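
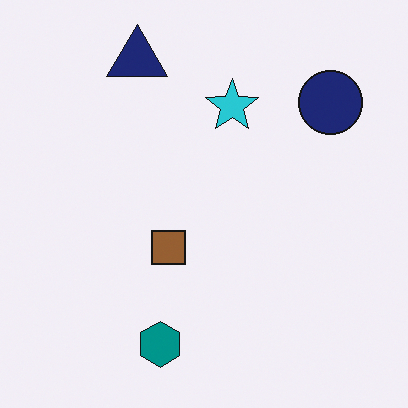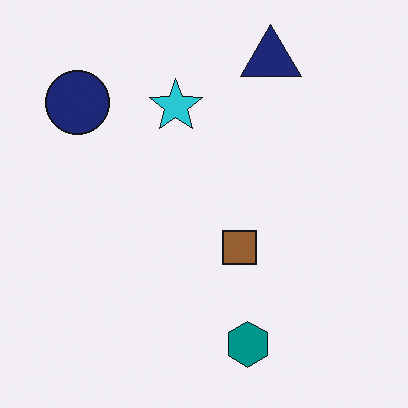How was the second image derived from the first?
The transformation is: flipped horizontally (left ↔ right).

The navy circle is in the top-right of the first image and the top-left of the second — shapes on opposite sides of the vertical midline have swapped in a mirror flip.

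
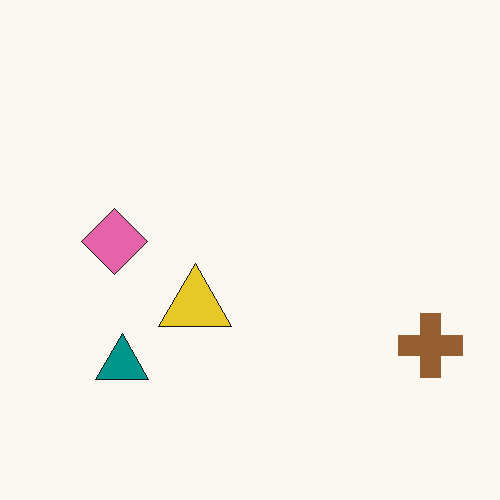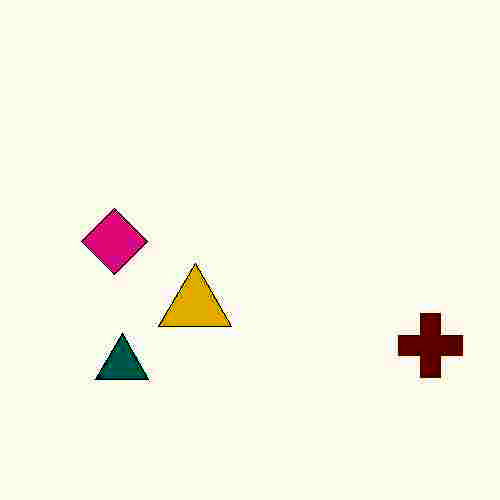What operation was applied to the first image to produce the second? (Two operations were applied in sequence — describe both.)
It was degraded with heavy JPEG compression, then boosted in contrast.

Blocky 8×8 compression artifacts appear around shape edges and the flat background shows ringing — characteristic JPEG degradation. Tones are pushed away from mid-grey across the whole image — a global contrast change.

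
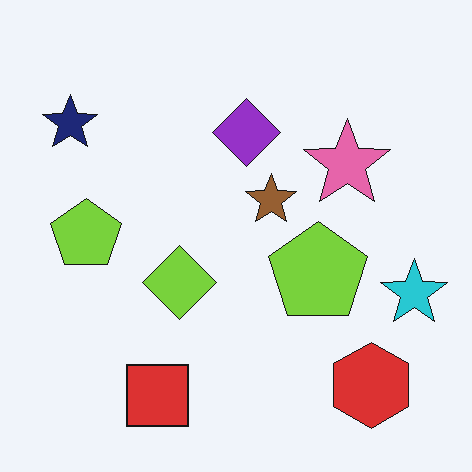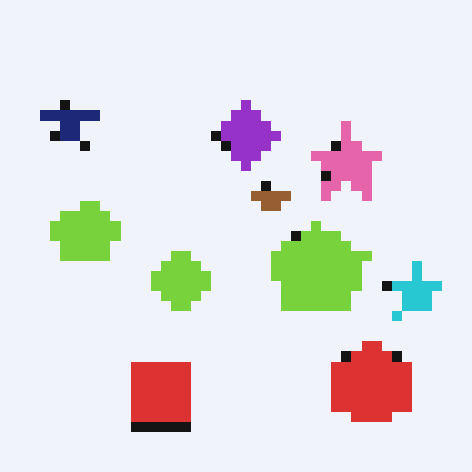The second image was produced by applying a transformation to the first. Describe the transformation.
The second image is the first heavily pixelated into large blocks.

Shapes are reduced to large square blocks; fine edges and outlines are lost — a downscale-then-upscale (mosaic) effect.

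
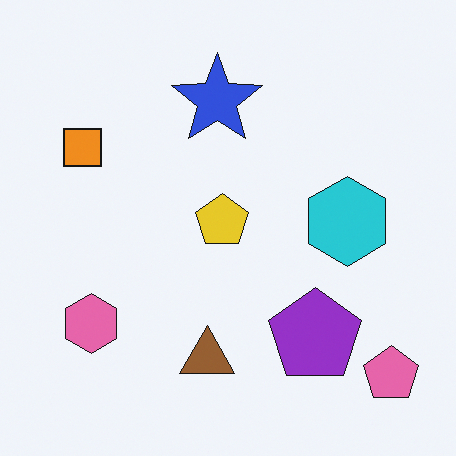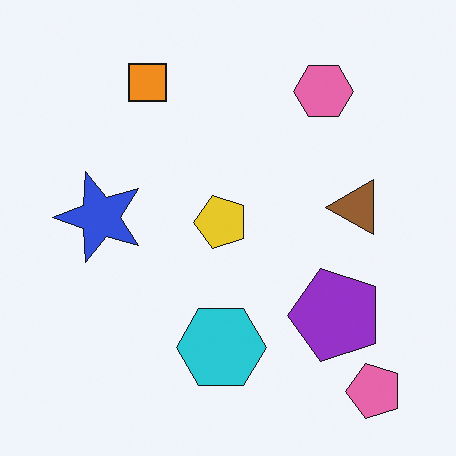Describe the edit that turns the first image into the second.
The image was transposed (reflected across the top-left ↔ bottom-right diagonal).

Shapes have swapped their row and column positions — what was in the top-right is now in the bottom-left — a diagonal reflection.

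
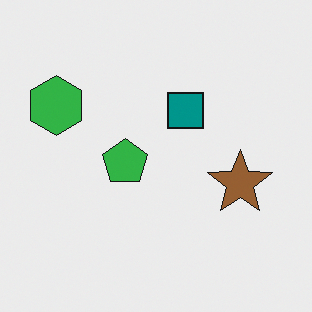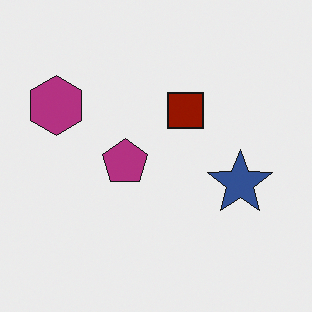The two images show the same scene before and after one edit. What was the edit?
It was hue-shifted through roughly half the color wheel.

Every shape's color has rotated by the same amount around the hue wheel — a uniform hue shift.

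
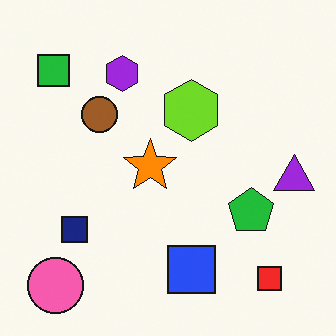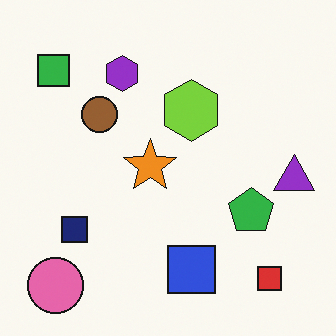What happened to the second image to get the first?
The first image is the second slightly oversaturated.

All colors are more vivid — a global saturation change.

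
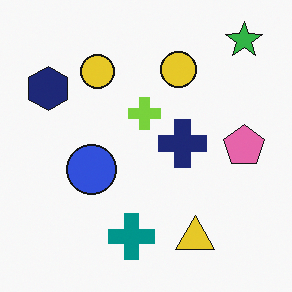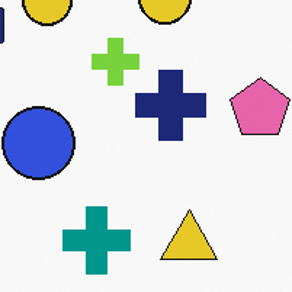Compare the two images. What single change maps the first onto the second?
The image was cropped slightly and scaled back up.

The visible shapes are larger and the field of view is narrower; shapes near the original edges may be partly or wholly outside the frame — a crop-and-rescale.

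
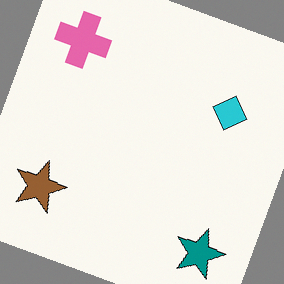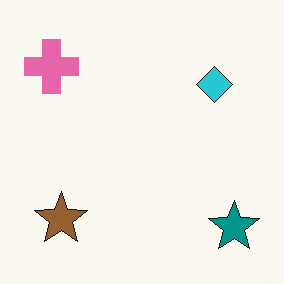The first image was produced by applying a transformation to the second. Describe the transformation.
This is the original image rotated clockwise by a moderate amount.

Every shape is tilted by the same angle and the image corners show triangular fill wedges — a whole-image rotation by a non-right angle.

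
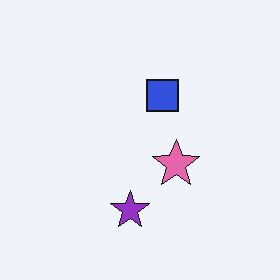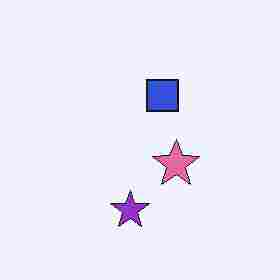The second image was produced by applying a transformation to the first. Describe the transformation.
This is the original image heavily JPEG-compressed with obvious blocking artifacts.

Blocky 8×8 compression artifacts appear around shape edges and the flat background shows ringing — characteristic JPEG degradation.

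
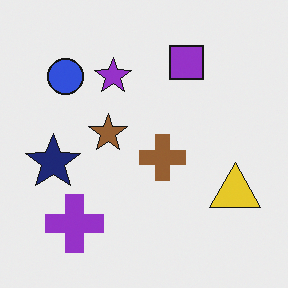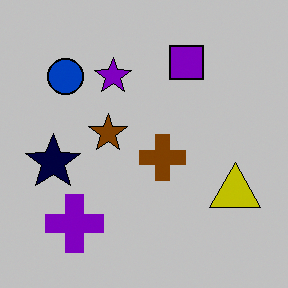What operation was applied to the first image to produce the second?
The second image is the first heavily posterized to just a handful of flat colors.

Each flat color has snapped to a coarser quantized level — most visibly, the near-white background has dropped to a flat grey.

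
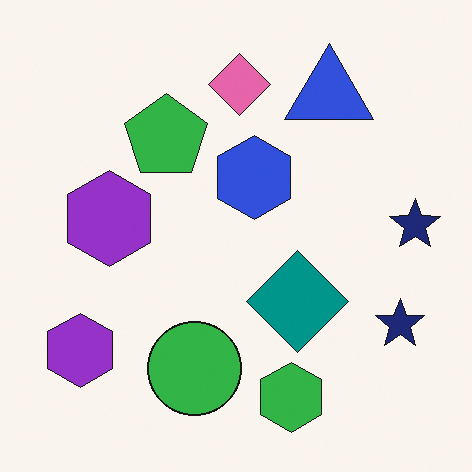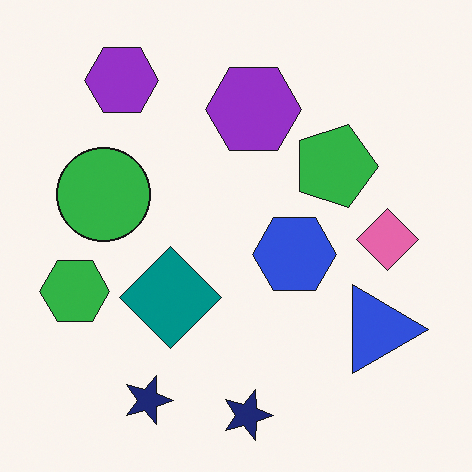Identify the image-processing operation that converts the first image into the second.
The second image is the first rotated 90° clockwise.

The green hexagon sits in the bottom of the first image and the left of the second — consistent with a whole-image 90° clockwise rotation.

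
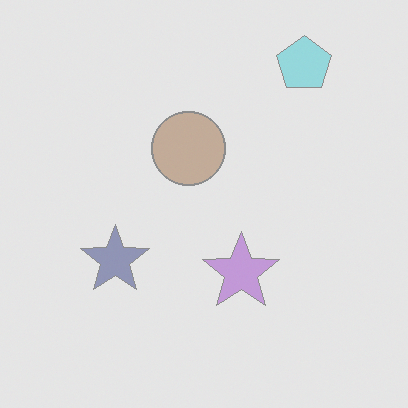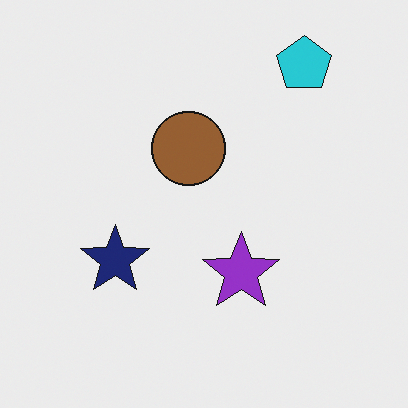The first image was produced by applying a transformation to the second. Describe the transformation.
The first image is the second given much lower contrast.

Tones are pushed toward mid-grey across the whole image — a global contrast change.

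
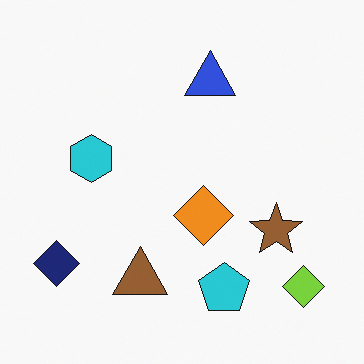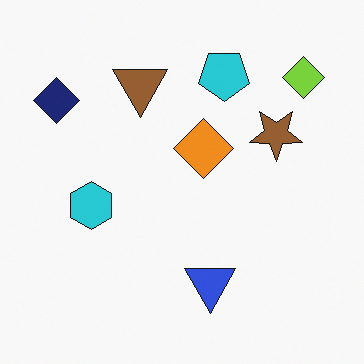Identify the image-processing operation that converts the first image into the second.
Flipped vertically (top ↔ bottom).

The cyan pentagon is in the bottom of the first image and the top of the second — shapes on opposite sides of the horizontal midline have swapped in a mirror flip.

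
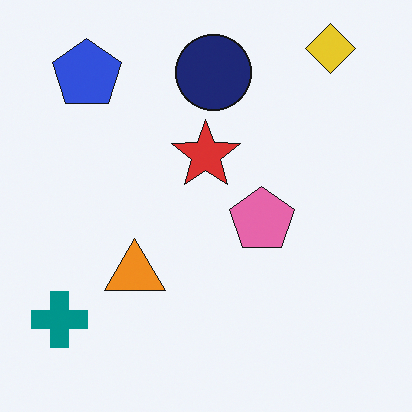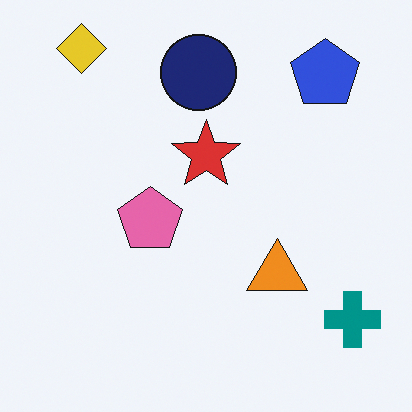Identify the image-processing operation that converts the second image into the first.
This is the original image flipped horizontally (left ↔ right).

The teal cross is in the bottom-right of the second image and the bottom-left of the first — shapes on opposite sides of the vertical midline have swapped in a mirror flip.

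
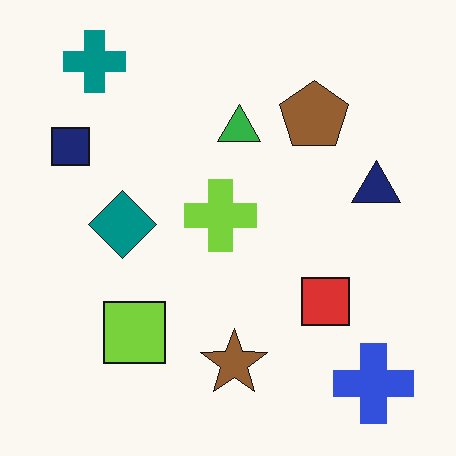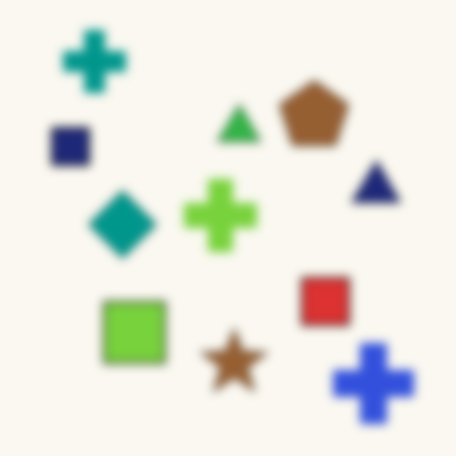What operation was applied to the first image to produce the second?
The transformation is: moderately blurred.

Shape edges and outlines are uniformly softened across the whole image.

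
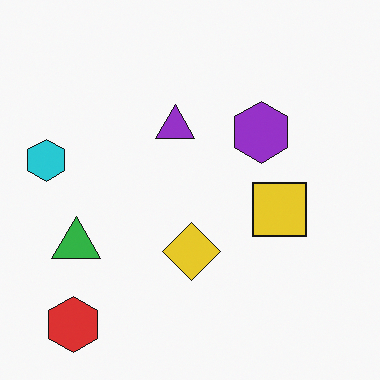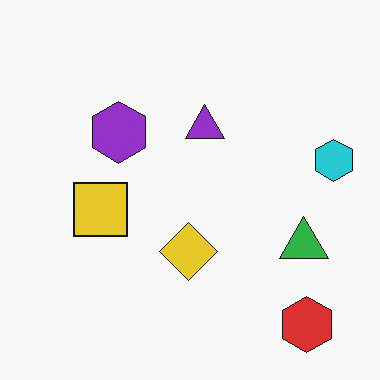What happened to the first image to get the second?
The transformation is: flipped horizontally (left ↔ right).

The cyan hexagon is in the left of the first image and the right of the second — shapes on opposite sides of the vertical midline have swapped in a mirror flip.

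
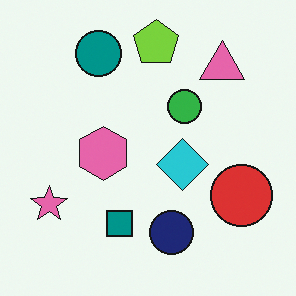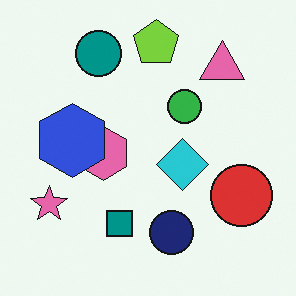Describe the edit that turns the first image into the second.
This is the original image overlaid with an additional blue hexagon.

A blue hexagon appears in the second image that is absent from the first.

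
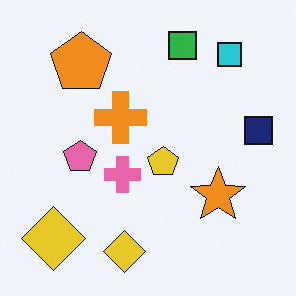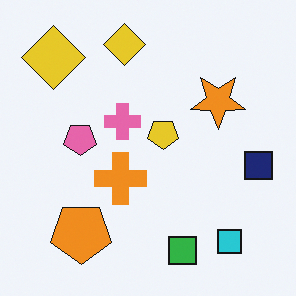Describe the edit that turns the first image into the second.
This is the original image flipped vertically (top ↔ bottom).

The green square is in the top of the first image and the bottom of the second — shapes on opposite sides of the horizontal midline have swapped in a mirror flip.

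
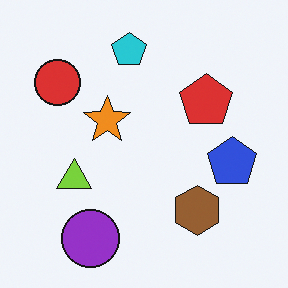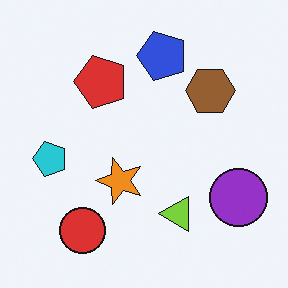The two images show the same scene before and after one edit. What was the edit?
This is the original image rotated 90° counter-clockwise.

The purple circle sits in the bottom-left of the first image and the bottom-right of the second — consistent with a whole-image 90° counter-clockwise rotation.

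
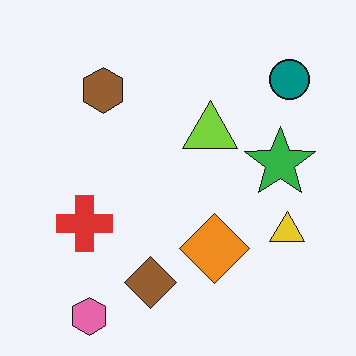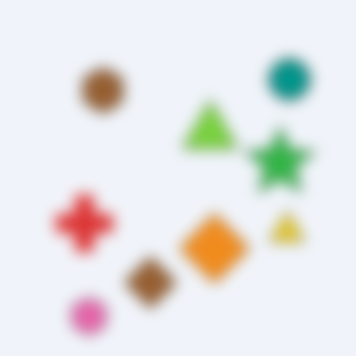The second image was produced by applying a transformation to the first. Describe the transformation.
The second image is the first heavily blurred.

Shape edges and outlines are uniformly softened across the whole image.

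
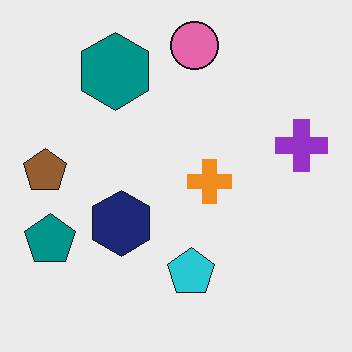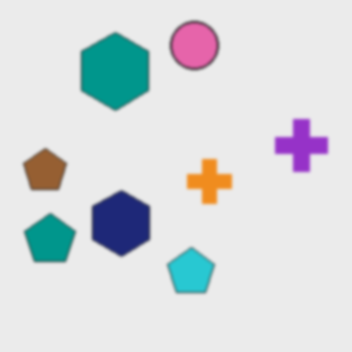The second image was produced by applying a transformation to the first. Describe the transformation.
The second image is the first given a subtle gaussian blur.

Shape edges and outlines are uniformly softened across the whole image.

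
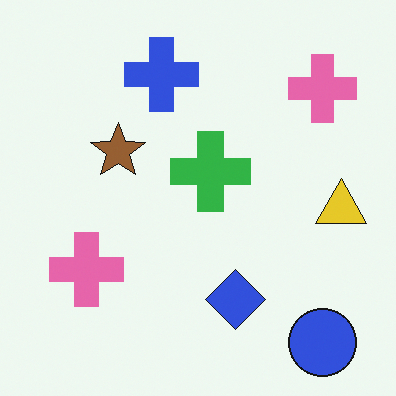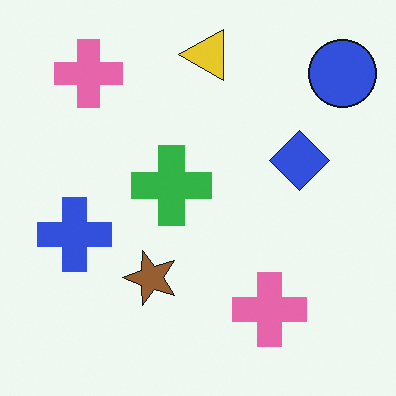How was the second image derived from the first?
The image was rotated 90° counter-clockwise.

The blue circle sits in the bottom-right of the first image and the top-right of the second — consistent with a whole-image 90° counter-clockwise rotation.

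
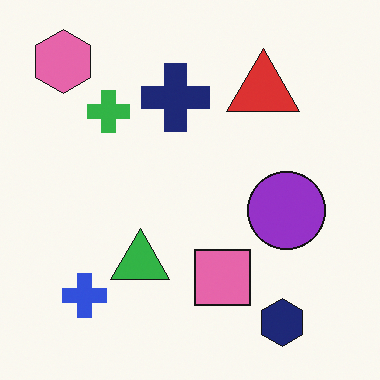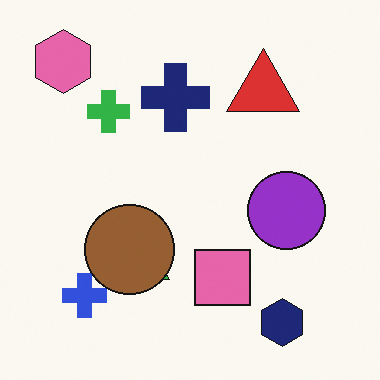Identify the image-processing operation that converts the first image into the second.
The transformation is: overlaid with an additional brown circle.

A brown circle appears in the second image that is absent from the first.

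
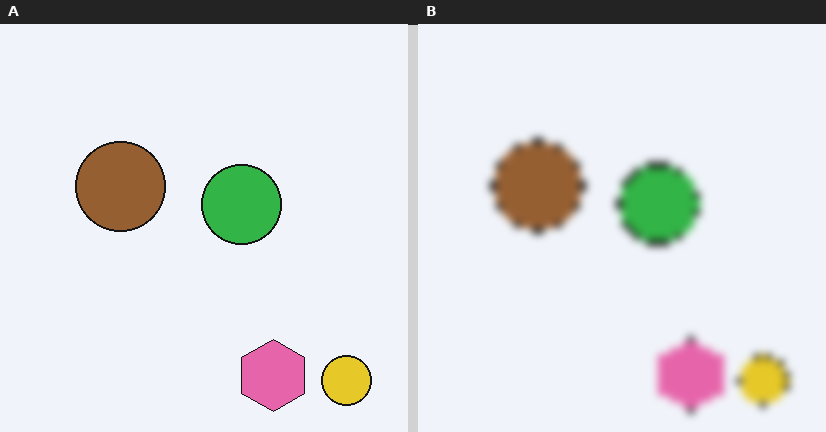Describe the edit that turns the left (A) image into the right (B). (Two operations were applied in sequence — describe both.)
Pixelated into visible square blocks, then noticeably gaussian-blurred.

Shapes are reduced to large square blocks; fine edges and outlines are lost — a downscale-then-upscale (mosaic) effect. Shape edges and outlines are uniformly softened across the whole image.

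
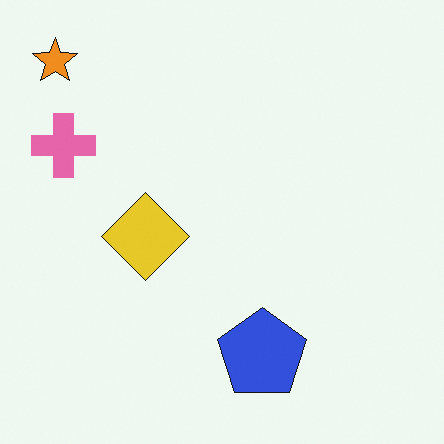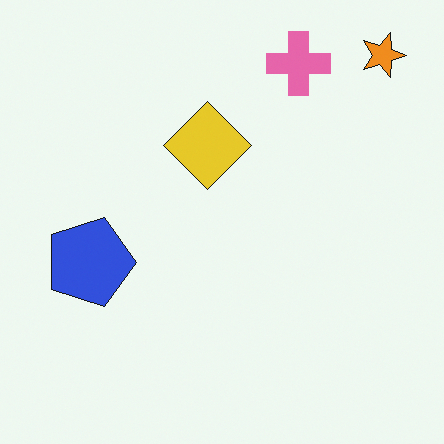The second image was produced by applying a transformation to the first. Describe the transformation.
The transformation is: rotated 90° clockwise.

The orange star sits in the top-left of the first image and the top-right of the second — consistent with a whole-image 90° clockwise rotation.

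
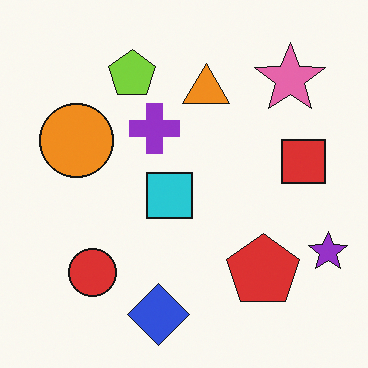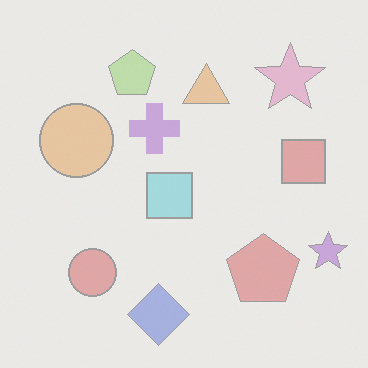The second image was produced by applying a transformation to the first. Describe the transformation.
The transformation is: given much lower contrast.

Tones are pushed toward mid-grey across the whole image — a global contrast change.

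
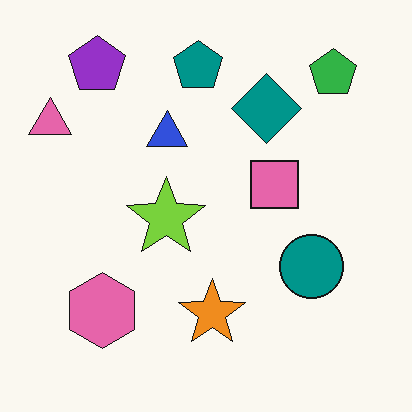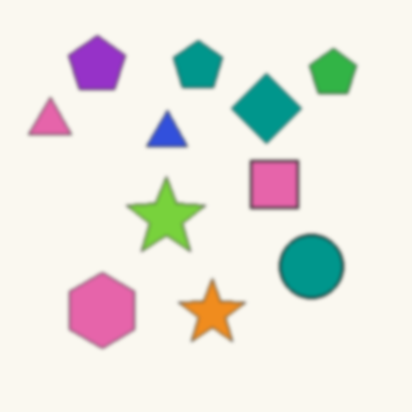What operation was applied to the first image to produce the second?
The second image is the first lightly blurred.

Shape edges and outlines are uniformly softened across the whole image.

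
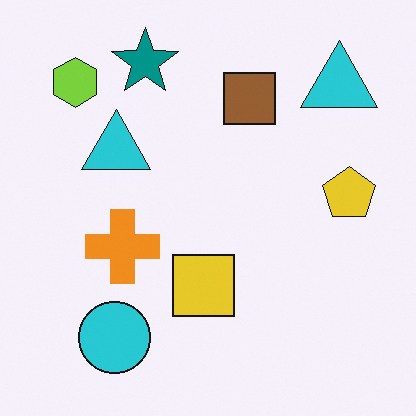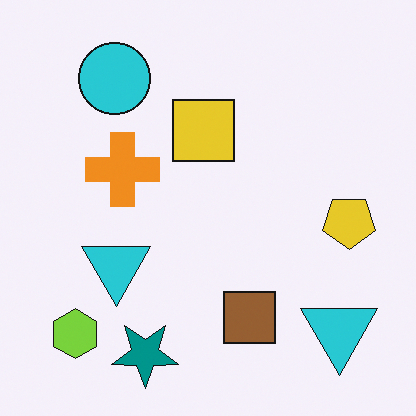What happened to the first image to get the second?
The second image is the first flipped vertically (top ↔ bottom).

The teal star is in the top of the first image and the bottom of the second — shapes on opposite sides of the horizontal midline have swapped in a mirror flip.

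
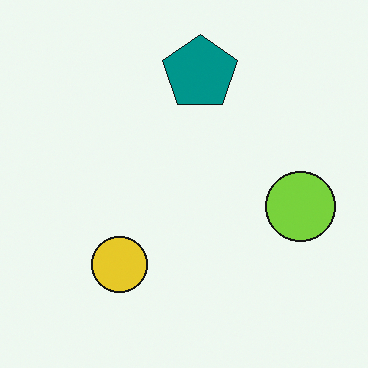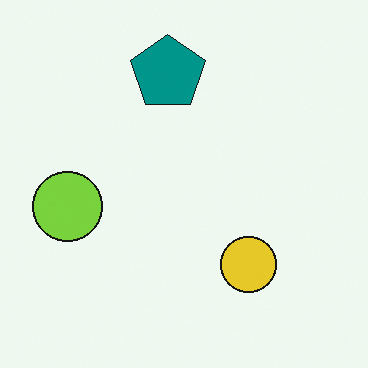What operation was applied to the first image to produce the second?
It was flipped horizontally (left ↔ right).

The lime circle is in the right of the first image and the left of the second — shapes on opposite sides of the vertical midline have swapped in a mirror flip.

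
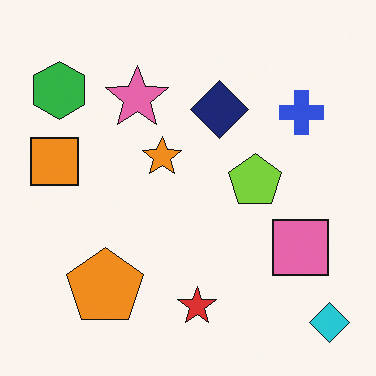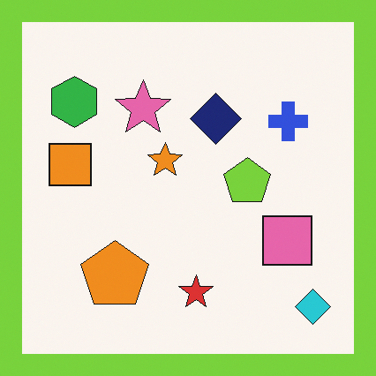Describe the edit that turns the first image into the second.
Framed with a lime border.

A solid lime frame runs around the edge of the second image, with the content slightly shrunk inside it.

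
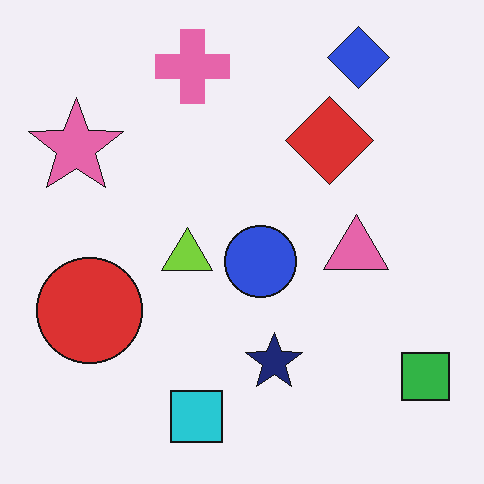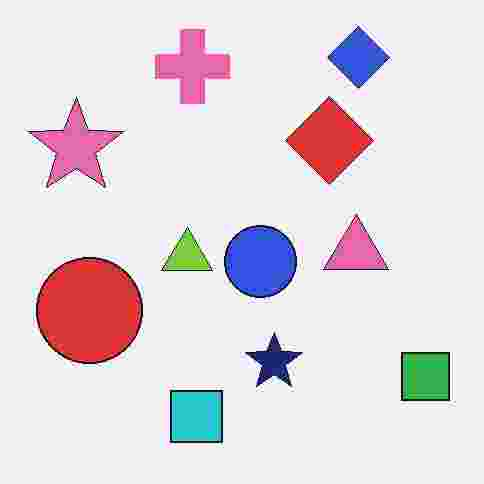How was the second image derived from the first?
This is the original image heavily JPEG-compressed with obvious blocking artifacts.

Blocky 8×8 compression artifacts appear around shape edges and the flat background shows ringing — characteristic JPEG degradation.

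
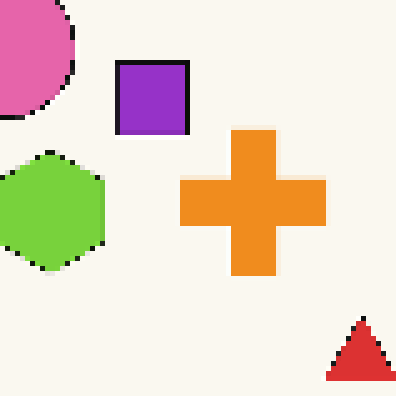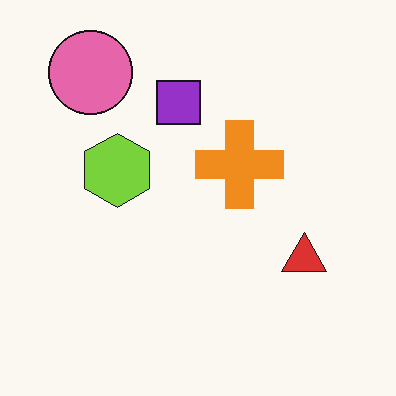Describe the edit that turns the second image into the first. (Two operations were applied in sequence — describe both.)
The first image is the second cropped tightly and scaled back up, then lightly pixelated (a mild mosaic effect).

The visible shapes are larger and the field of view is narrower; shapes near the original edges may be partly or wholly outside the frame — a crop-and-rescale. Shapes are reduced to large square blocks; fine edges and outlines are lost — a downscale-then-upscale (mosaic) effect.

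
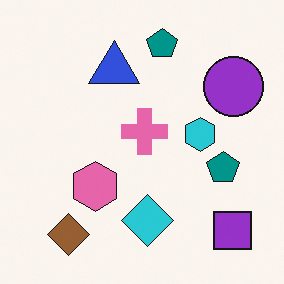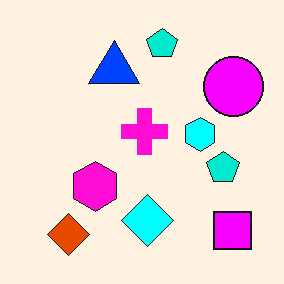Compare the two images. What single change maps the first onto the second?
This is the original image made much more vivid (saturation change).

All colors are more vivid — a global saturation change.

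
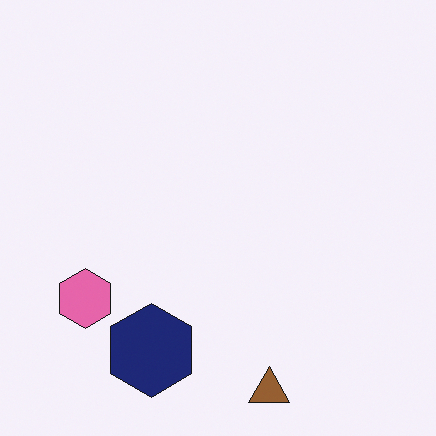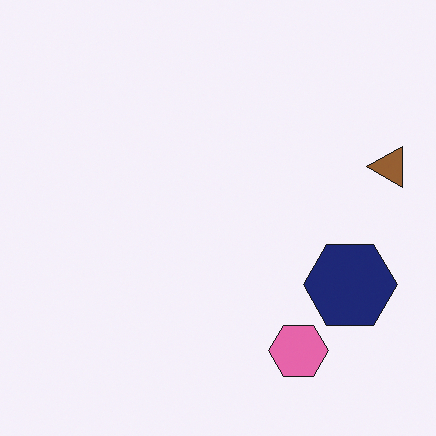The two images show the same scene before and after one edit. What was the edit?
Rotated 90° counter-clockwise.

The brown triangle sits in the bottom of the first image and the right of the second — consistent with a whole-image 90° counter-clockwise rotation.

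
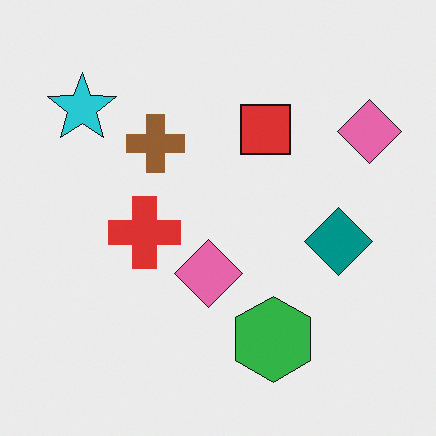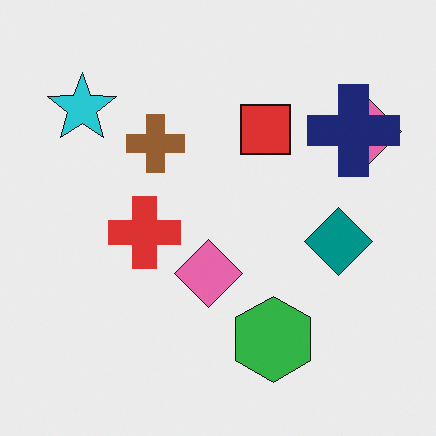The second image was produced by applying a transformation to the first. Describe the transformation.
This is the original image overlaid with an additional navy cross.

A navy cross appears in the second image that is absent from the first.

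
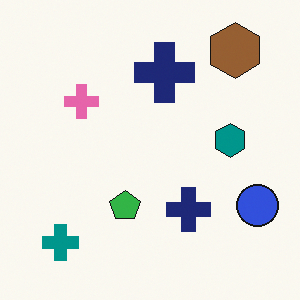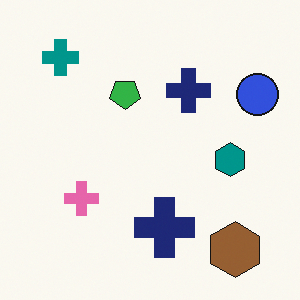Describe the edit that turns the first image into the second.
This is the original image flipped vertically (top ↔ bottom).

The brown hexagon is in the top-right of the first image and the bottom-right of the second — shapes on opposite sides of the horizontal midline have swapped in a mirror flip.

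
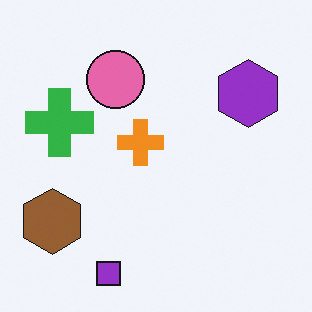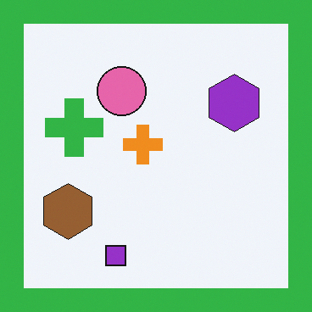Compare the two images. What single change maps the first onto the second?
Framed with a green border.

A solid green frame runs around the edge of the second image, with the content slightly shrunk inside it.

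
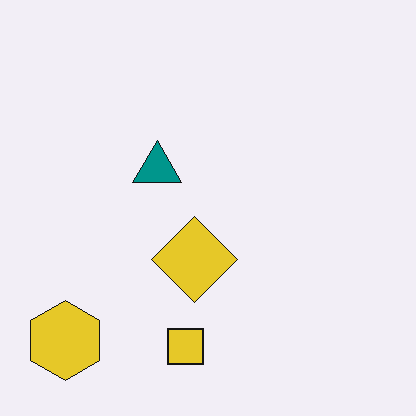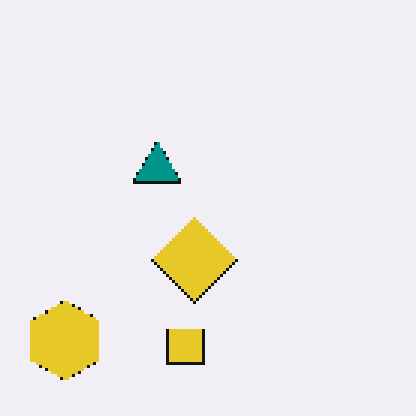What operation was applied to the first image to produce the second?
Lightly pixelated (a mild mosaic effect).

Shapes are reduced to large square blocks; fine edges and outlines are lost — a downscale-then-upscale (mosaic) effect.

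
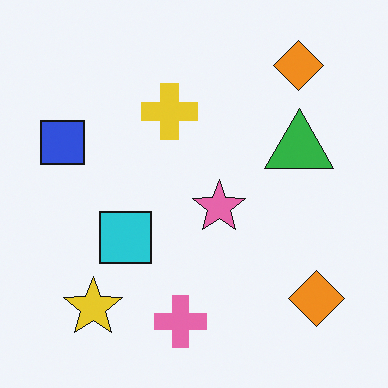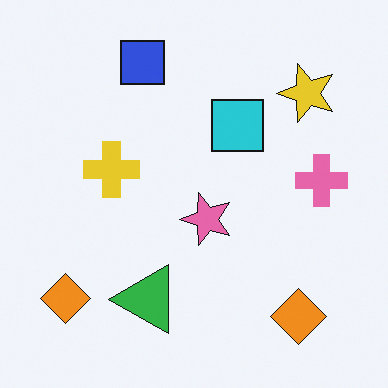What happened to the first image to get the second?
Transposed (reflected across the top-left ↔ bottom-right diagonal).

Shapes have swapped their row and column positions — what was in the top-right is now in the bottom-left — a diagonal reflection.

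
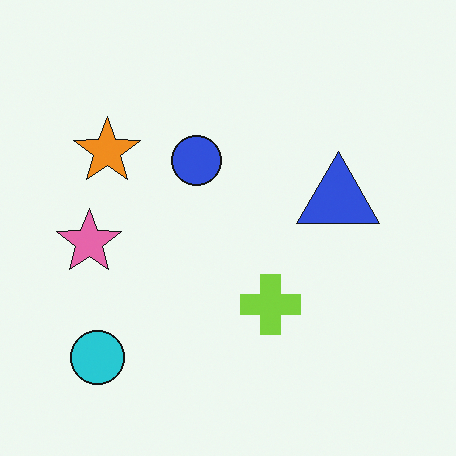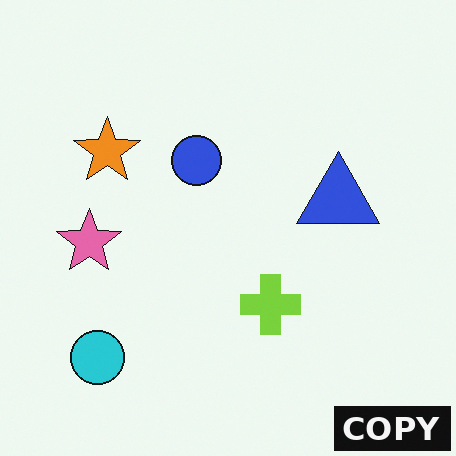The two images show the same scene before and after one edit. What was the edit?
The transformation is: watermarked with the text "COPY" in the lower-right corner.

A dark label reading "COPY" appears in the lower-right corner.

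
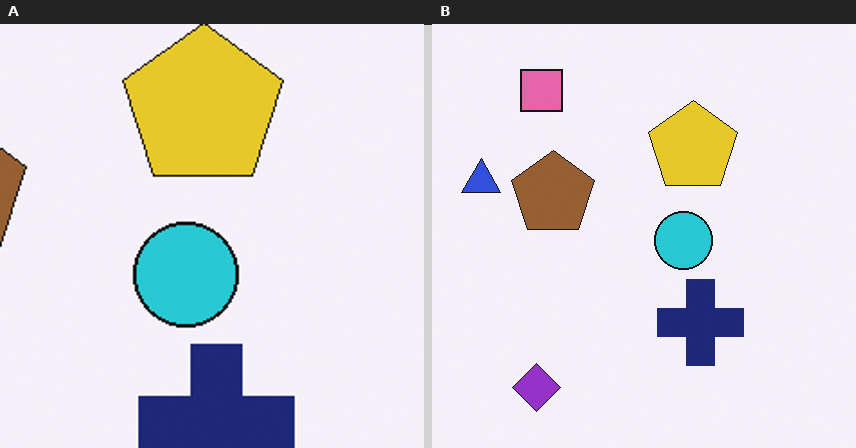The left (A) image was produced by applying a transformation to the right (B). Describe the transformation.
Cropped tightly and scaled back up.

The visible shapes are larger and the field of view is narrower; shapes near the original edges may be partly or wholly outside the frame — a crop-and-rescale.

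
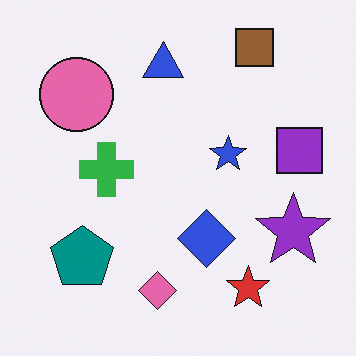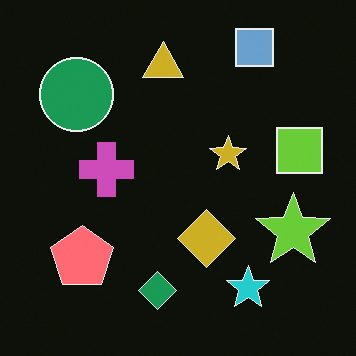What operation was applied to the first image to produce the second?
This is the original image color-inverted (negative).

The light background has become dark and every shape's color is its complement — a photographic negative.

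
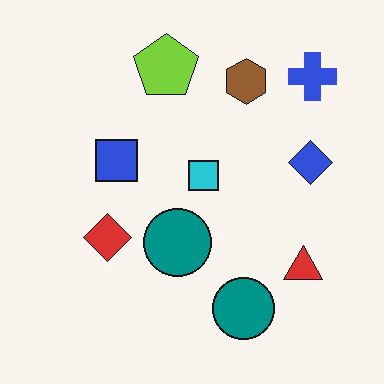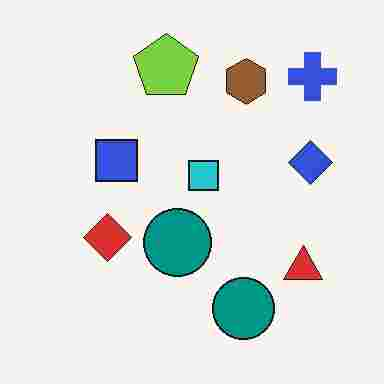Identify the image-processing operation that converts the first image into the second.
Heavily JPEG-compressed with obvious blocking artifacts.

Blocky 8×8 compression artifacts appear around shape edges and the flat background shows ringing — characteristic JPEG degradation.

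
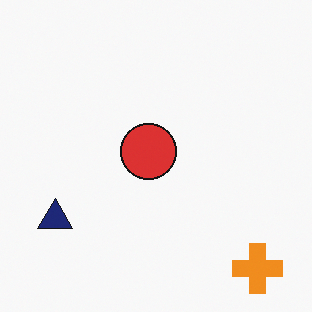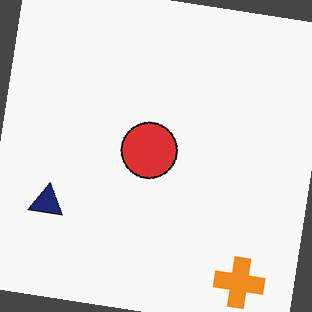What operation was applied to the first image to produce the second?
The transformation is: rotated clockwise by a small amount.

Every shape is tilted by the same angle and the image corners show triangular fill wedges — a whole-image rotation by a non-right angle.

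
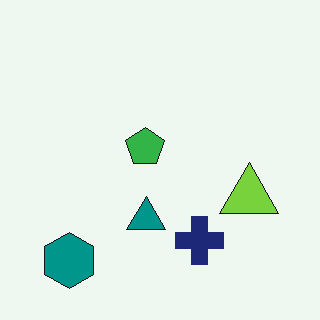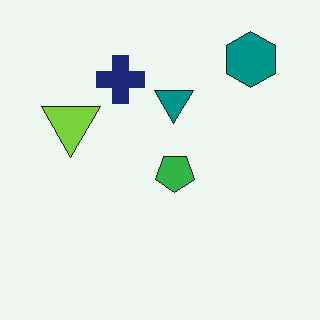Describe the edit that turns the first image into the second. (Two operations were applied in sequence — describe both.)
The image was rotated 180°, then JPEG-compressed with visible artifacts.

The teal hexagon sits in the bottom-left of the first image and the top-right of the second — consistent with a whole-image 180° rotation. Blocky 8×8 compression artifacts appear around shape edges and the flat background shows ringing — characteristic JPEG degradation.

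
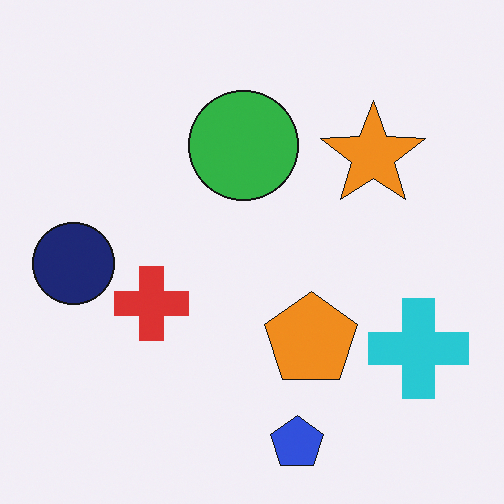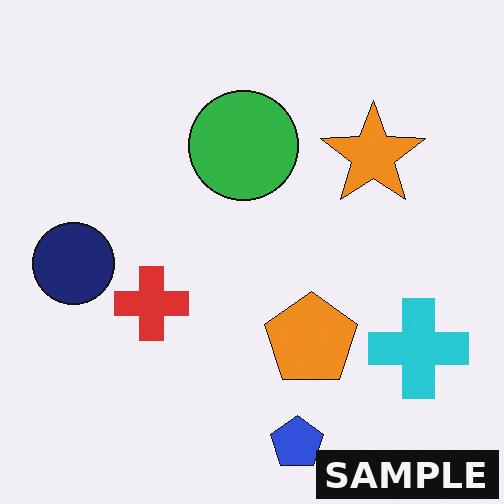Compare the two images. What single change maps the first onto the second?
It was watermarked with the text "SAMPLE" in the lower-right corner.

A dark label reading "SAMPLE" appears in the lower-right corner.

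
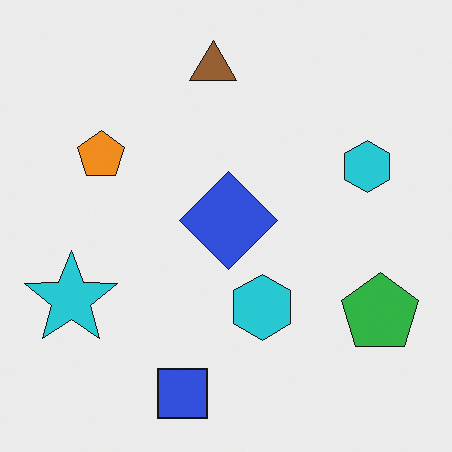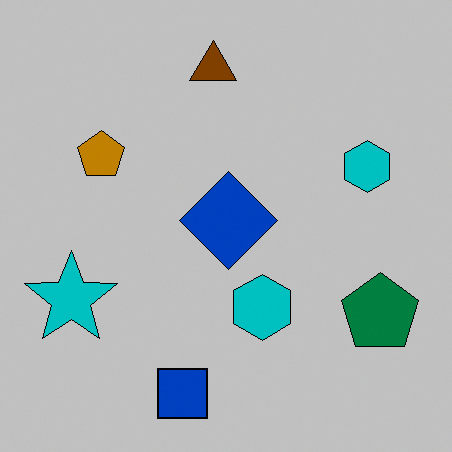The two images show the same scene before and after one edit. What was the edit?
The image was aggressively posterized.

Each flat color has snapped to a coarser quantized level — most visibly, the near-white background has dropped to a flat grey.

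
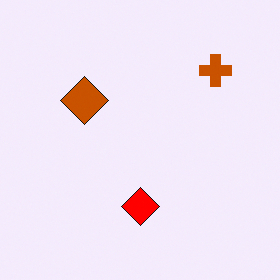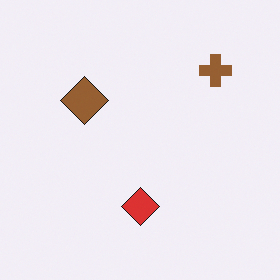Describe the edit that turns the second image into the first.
This is the original image heavily oversaturated.

All colors are more vivid — a global saturation change.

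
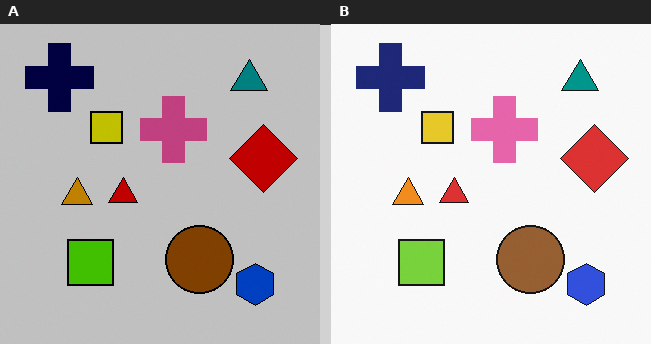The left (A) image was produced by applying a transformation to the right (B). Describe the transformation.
The left (A) image is the right (B) heavily posterized to just a handful of flat colors.

Each flat color has snapped to a coarser quantized level — most visibly, the near-white background has dropped to a flat grey.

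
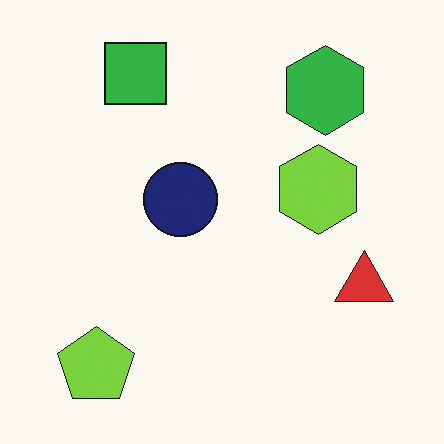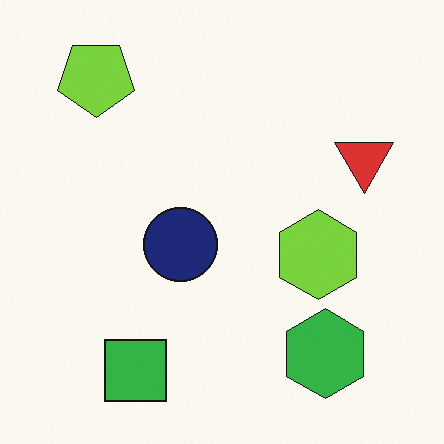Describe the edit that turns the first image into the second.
The second image is the first flipped vertically (top ↔ bottom).

The green square is in the top-left of the first image and the bottom-left of the second — shapes on opposite sides of the horizontal midline have swapped in a mirror flip.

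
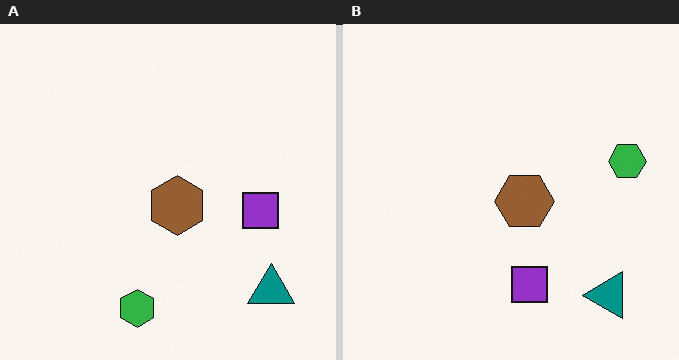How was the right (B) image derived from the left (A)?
It was transposed (reflected across the top-left ↔ bottom-right diagonal).

Shapes have swapped their row and column positions — what was in the top-right is now in the bottom-left — a diagonal reflection.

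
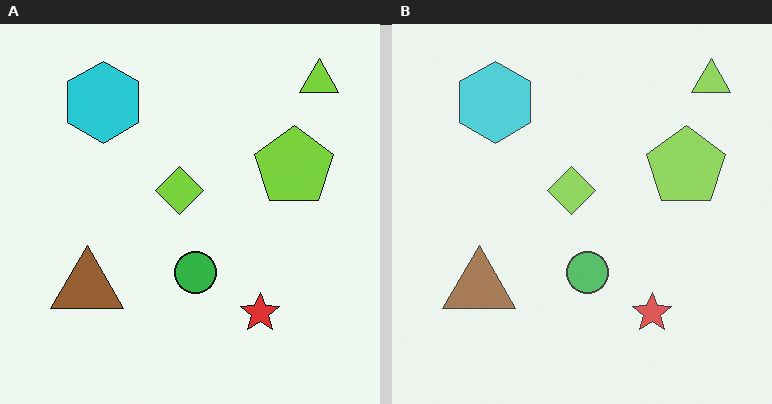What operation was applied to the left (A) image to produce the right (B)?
The right (B) image is the left (A) given slightly reduced contrast.

Tones are pushed toward mid-grey across the whole image — a global contrast change.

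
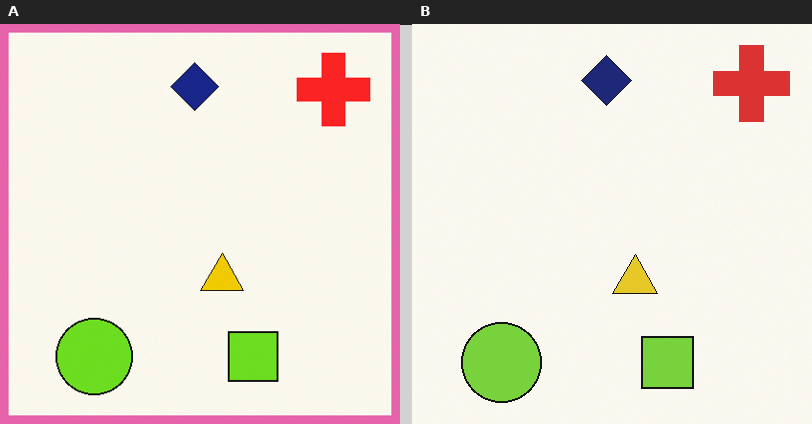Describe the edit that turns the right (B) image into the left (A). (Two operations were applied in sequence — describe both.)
The left (A) image is the right (B) slightly oversaturated, then framed with a pink border.

All colors are more vivid — a global saturation change. A solid pink frame runs around the edge of the left (A) image, with the content slightly shrunk inside it.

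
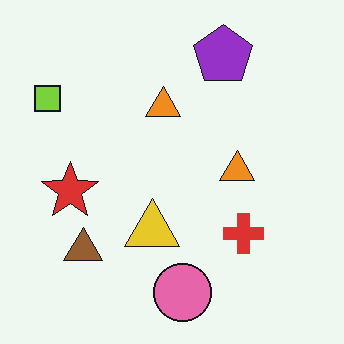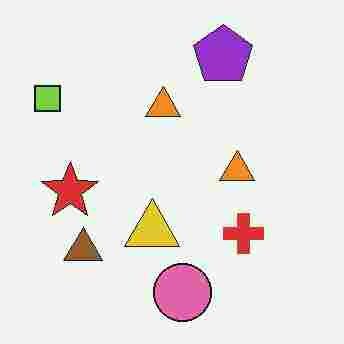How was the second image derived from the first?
Degraded with heavy JPEG compression.

Blocky 8×8 compression artifacts appear around shape edges and the flat background shows ringing — characteristic JPEG degradation.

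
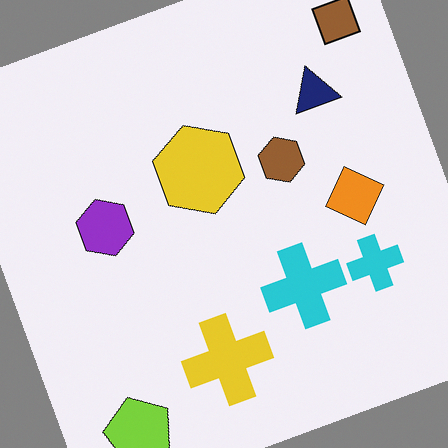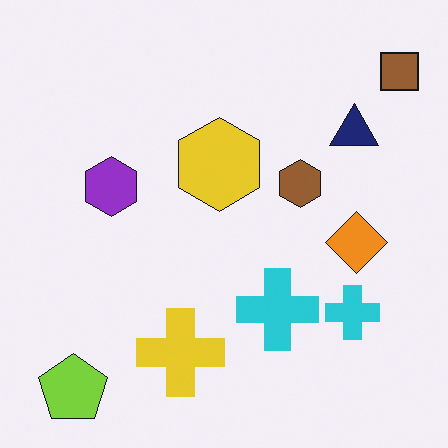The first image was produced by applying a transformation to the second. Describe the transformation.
This is the original image rotated counter-clockwise by a clearly visible amount.

Every shape is tilted by the same angle and the image corners show triangular fill wedges — a whole-image rotation by a non-right angle.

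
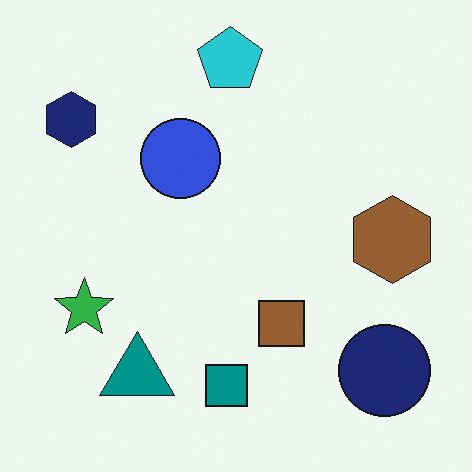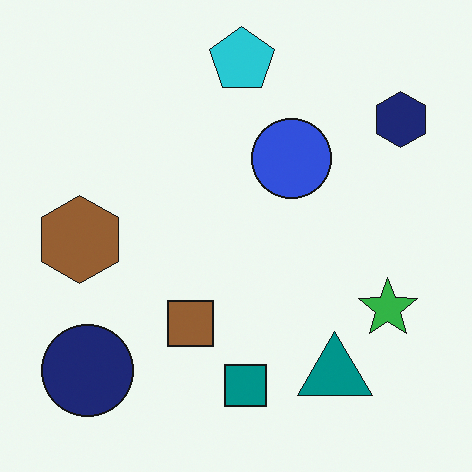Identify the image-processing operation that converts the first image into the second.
The transformation is: flipped horizontally (left ↔ right).

The navy hexagon is in the top-left of the first image and the top-right of the second — shapes on opposite sides of the vertical midline have swapped in a mirror flip.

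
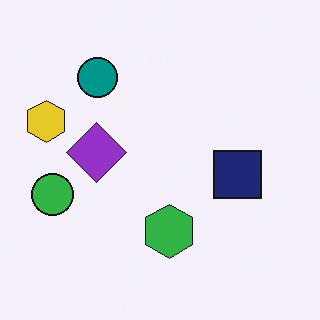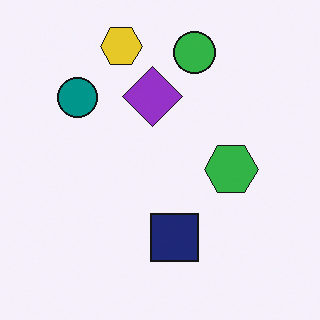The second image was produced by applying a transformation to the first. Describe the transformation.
The second image is the first transposed (reflected across the top-left ↔ bottom-right diagonal).

Shapes have swapped their row and column positions — what was in the top-right is now in the bottom-left — a diagonal reflection.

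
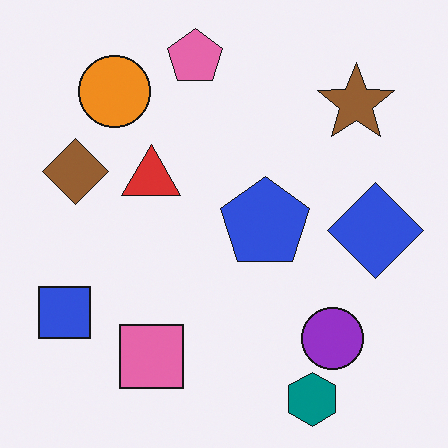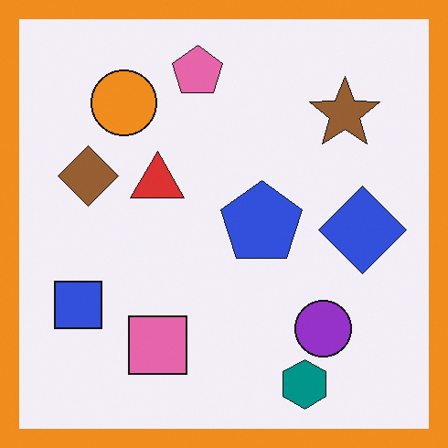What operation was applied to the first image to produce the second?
The transformation is: framed with a orange border.

A solid orange frame runs around the edge of the second image, with the content slightly shrunk inside it.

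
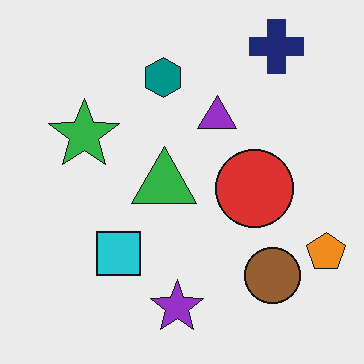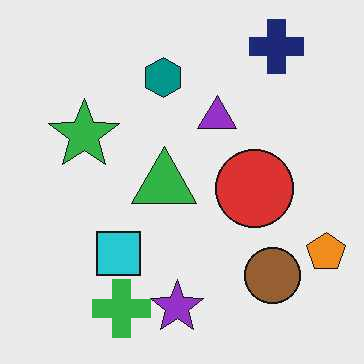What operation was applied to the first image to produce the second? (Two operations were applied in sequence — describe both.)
The image was given moderate JPEG compression, then overlaid with an additional green cross.

Blocky 8×8 compression artifacts appear around shape edges and the flat background shows ringing — characteristic JPEG degradation. A green cross appears in the second image that is absent from the first.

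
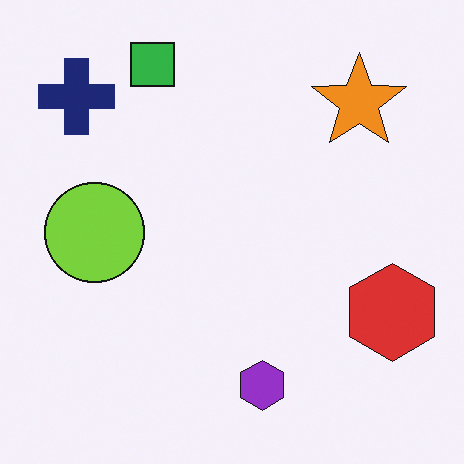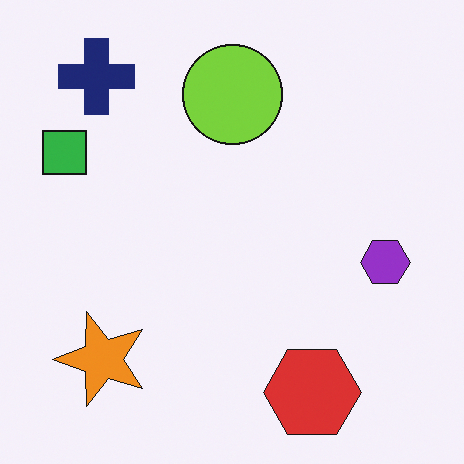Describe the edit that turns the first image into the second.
This is the original image transposed (reflected across the top-left ↔ bottom-right diagonal).

Shapes have swapped their row and column positions — what was in the top-right is now in the bottom-left — a diagonal reflection.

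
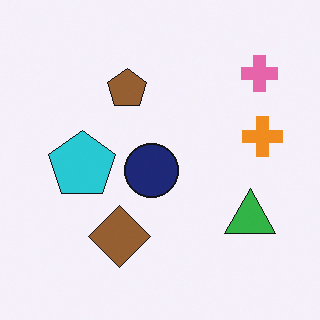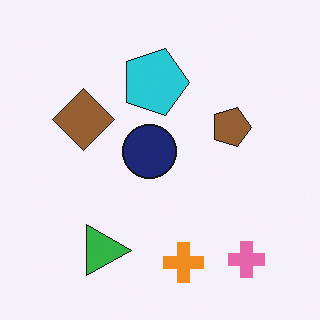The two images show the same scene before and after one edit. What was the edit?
The transformation is: rotated 90° clockwise.

The pink cross sits in the top-right of the first image and the bottom-right of the second — consistent with a whole-image 90° clockwise rotation.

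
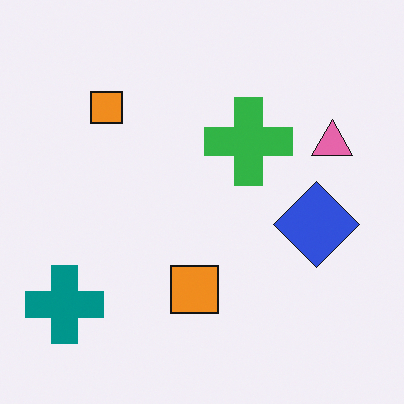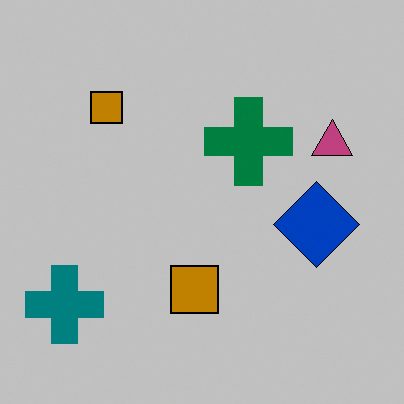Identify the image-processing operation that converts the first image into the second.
This is the original image aggressively posterized.

Each flat color has snapped to a coarser quantized level — most visibly, the near-white background has dropped to a flat grey.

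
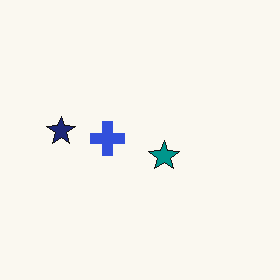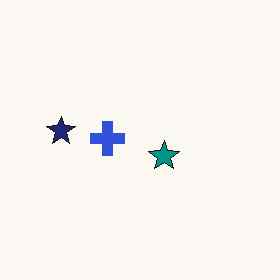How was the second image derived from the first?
The image was JPEG-compressed with visible artifacts.

Blocky 8×8 compression artifacts appear around shape edges and the flat background shows ringing — characteristic JPEG degradation.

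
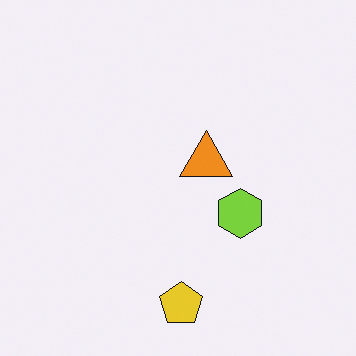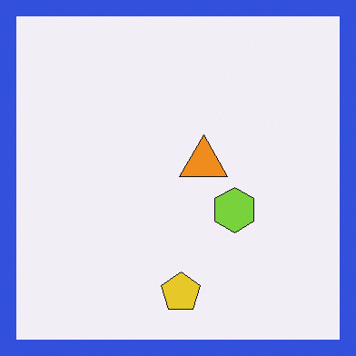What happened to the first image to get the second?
Framed with a blue border.

A solid blue frame runs around the edge of the second image, with the content slightly shrunk inside it.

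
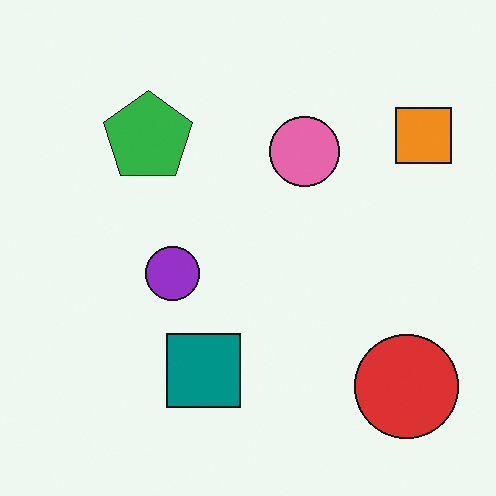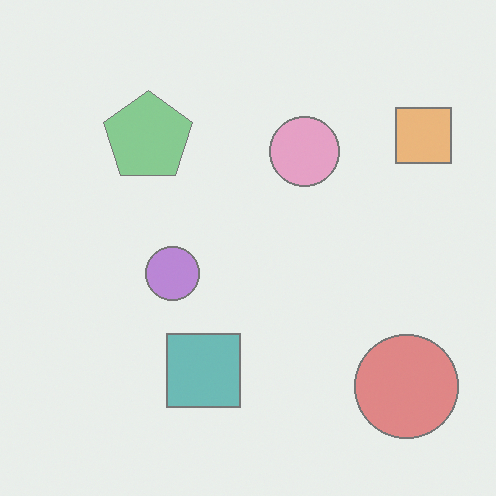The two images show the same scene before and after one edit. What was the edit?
The second image is the first given much lower contrast.

Tones are pushed toward mid-grey across the whole image — a global contrast change.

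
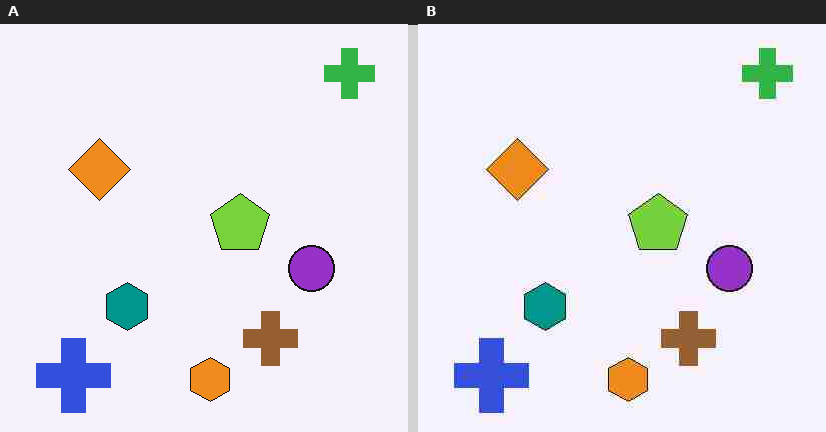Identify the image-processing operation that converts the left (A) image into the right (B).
The image was degraded with heavy JPEG compression.

Blocky 8×8 compression artifacts appear around shape edges and the flat background shows ringing — characteristic JPEG degradation.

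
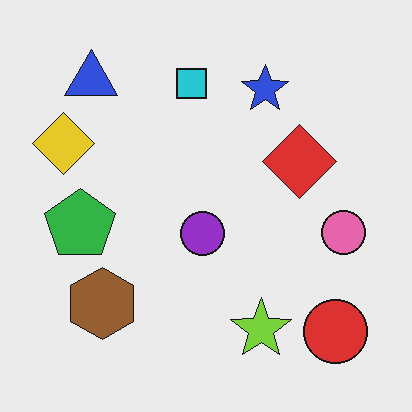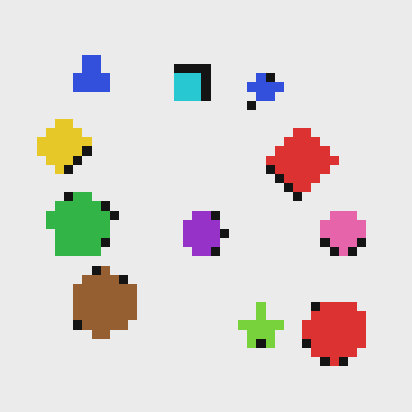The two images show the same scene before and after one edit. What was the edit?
The image was heavily pixelated into large blocks.

Shapes are reduced to large square blocks; fine edges and outlines are lost — a downscale-then-upscale (mosaic) effect.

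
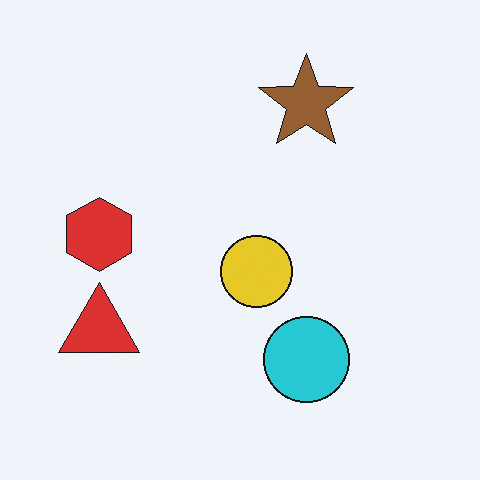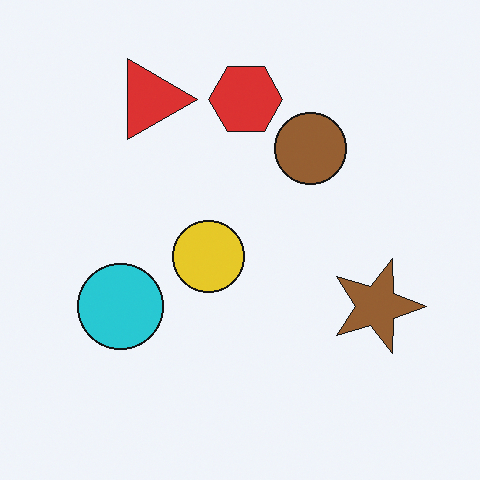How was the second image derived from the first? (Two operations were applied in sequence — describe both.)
The second image is the first rotated 90° clockwise, then overlaid with an additional brown circle.

The red triangle sits in the bottom-left of the first image and the top-left of the second — consistent with a whole-image 90° clockwise rotation. A brown circle appears in the second image that is absent from the first.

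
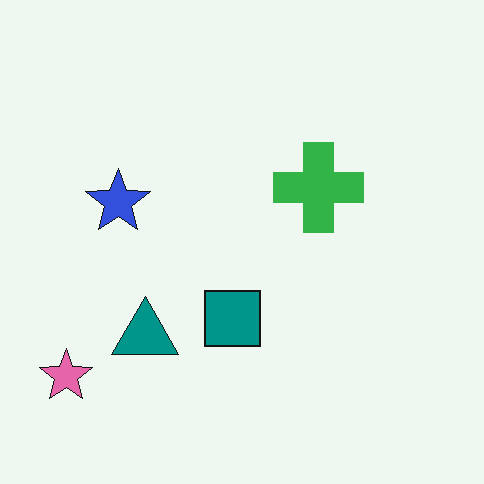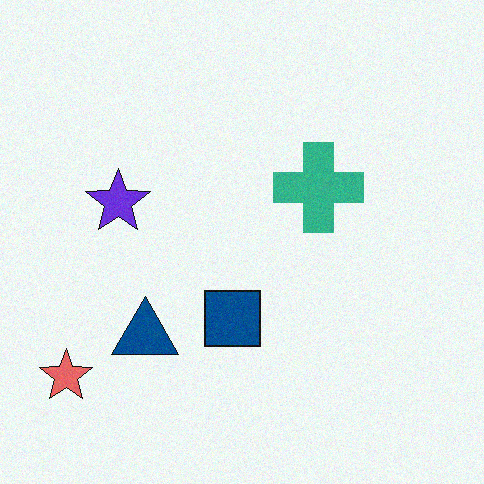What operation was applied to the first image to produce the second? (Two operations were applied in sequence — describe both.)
The transformation is: hue-shifted slightly, then degraded with subtle gaussian noise.

Every shape's color has rotated by the same amount around the hue wheel — a uniform hue shift. Random speckle covers the whole image, including the flat background.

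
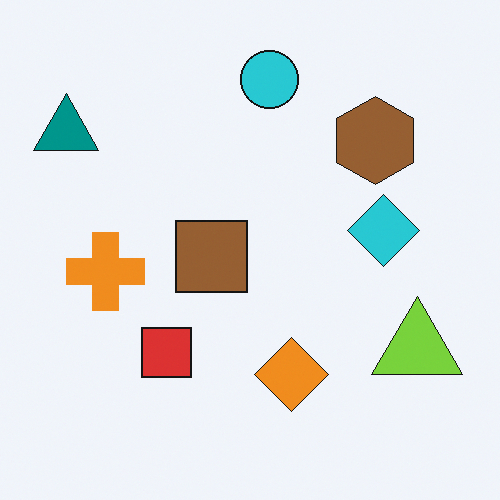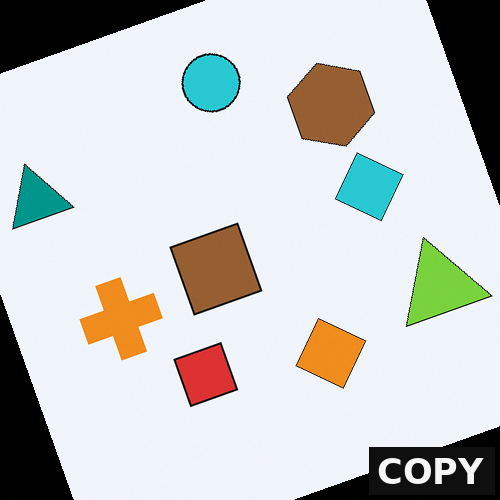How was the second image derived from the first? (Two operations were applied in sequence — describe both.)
Rotated counter-clockwise by a moderate amount, then watermarked with the text "COPY" in the lower-right corner.

Every shape is tilted by the same angle and the image corners show triangular fill wedges — a whole-image rotation by a non-right angle. A dark label reading "COPY" appears in the lower-right corner.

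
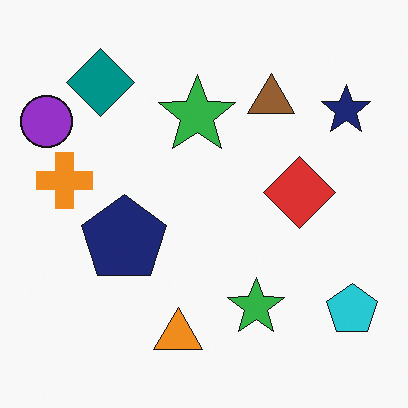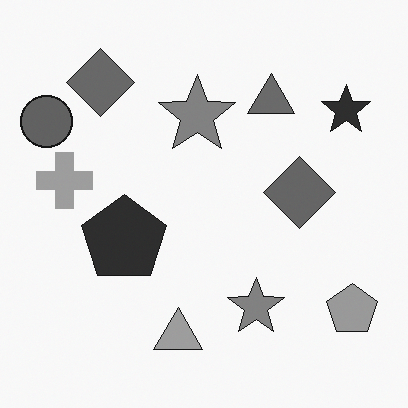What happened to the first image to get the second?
The second image is the first converted to grayscale.

All color is removed — every shape is now a shade of grey.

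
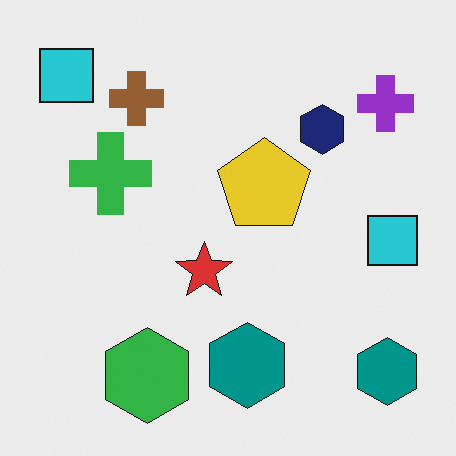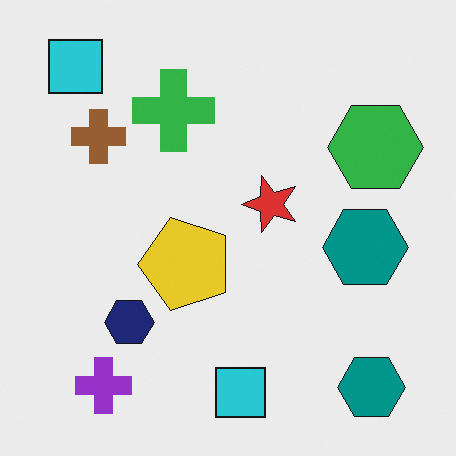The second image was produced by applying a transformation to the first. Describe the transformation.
The image was transposed (reflected across the top-left ↔ bottom-right diagonal).

Shapes have swapped their row and column positions — what was in the top-right is now in the bottom-left — a diagonal reflection.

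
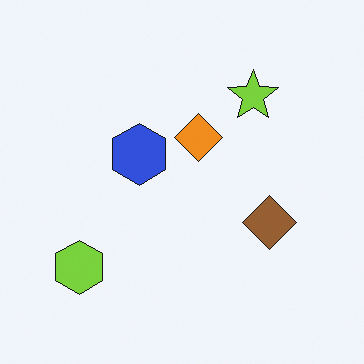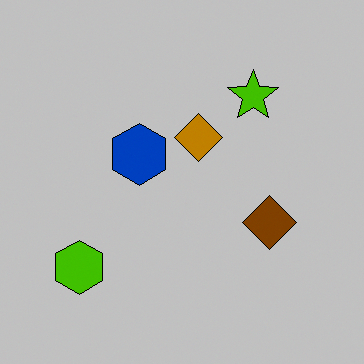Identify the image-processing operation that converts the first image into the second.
Heavily posterized to just a handful of flat colors.

Each flat color has snapped to a coarser quantized level — most visibly, the near-white background has dropped to a flat grey.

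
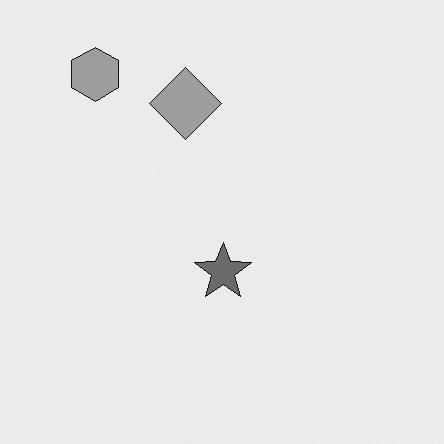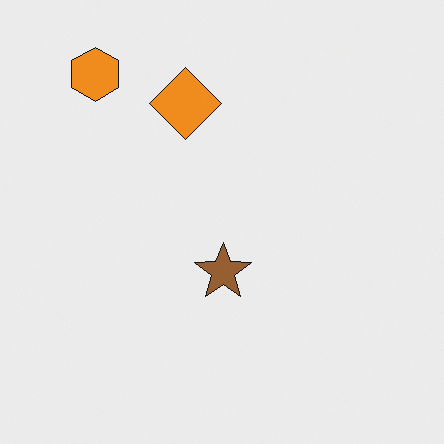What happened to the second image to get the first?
It was converted to grayscale.

All color is removed — every shape is now a shade of grey.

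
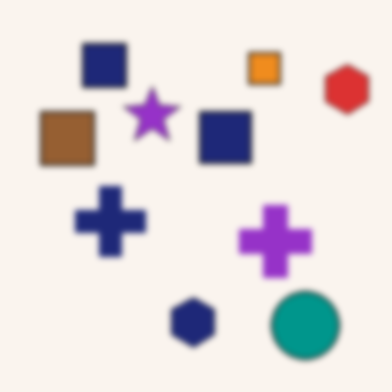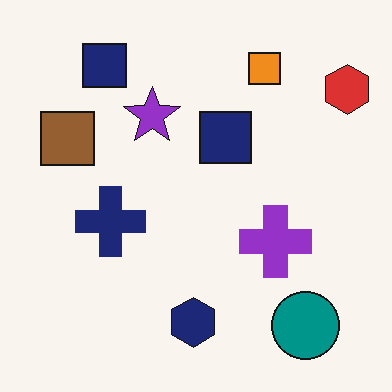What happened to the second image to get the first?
Moderately blurred.

Shape edges and outlines are uniformly softened across the whole image.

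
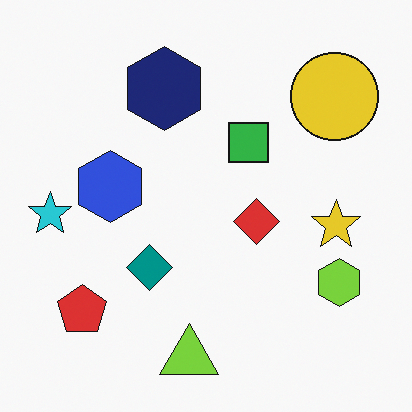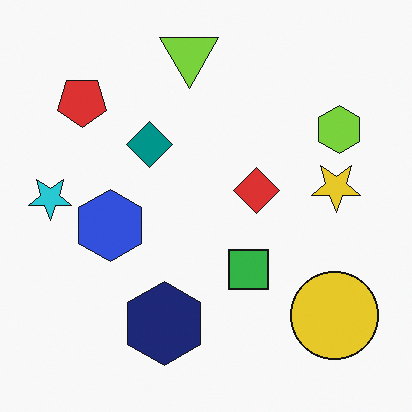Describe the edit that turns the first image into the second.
The second image is the first flipped vertically (top ↔ bottom).

The lime triangle is in the bottom of the first image and the top of the second — shapes on opposite sides of the horizontal midline have swapped in a mirror flip.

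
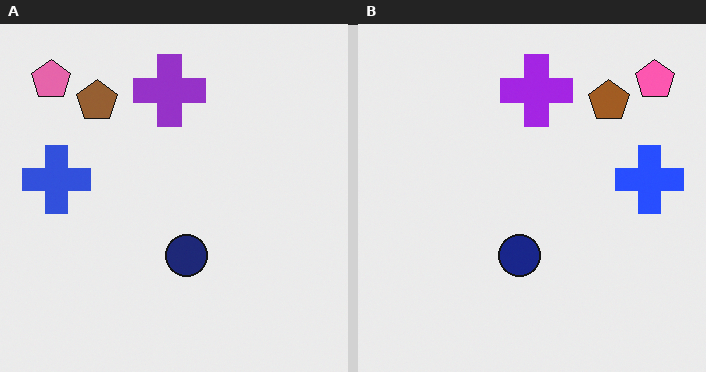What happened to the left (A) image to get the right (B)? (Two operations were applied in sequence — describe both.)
The transformation is: flipped horizontally (left ↔ right), then slightly oversaturated.

The pink pentagon is in the top-left of the left (A) image and the top-right of the right (B) — shapes on opposite sides of the vertical midline have swapped in a mirror flip. All colors are more vivid — a global saturation change.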